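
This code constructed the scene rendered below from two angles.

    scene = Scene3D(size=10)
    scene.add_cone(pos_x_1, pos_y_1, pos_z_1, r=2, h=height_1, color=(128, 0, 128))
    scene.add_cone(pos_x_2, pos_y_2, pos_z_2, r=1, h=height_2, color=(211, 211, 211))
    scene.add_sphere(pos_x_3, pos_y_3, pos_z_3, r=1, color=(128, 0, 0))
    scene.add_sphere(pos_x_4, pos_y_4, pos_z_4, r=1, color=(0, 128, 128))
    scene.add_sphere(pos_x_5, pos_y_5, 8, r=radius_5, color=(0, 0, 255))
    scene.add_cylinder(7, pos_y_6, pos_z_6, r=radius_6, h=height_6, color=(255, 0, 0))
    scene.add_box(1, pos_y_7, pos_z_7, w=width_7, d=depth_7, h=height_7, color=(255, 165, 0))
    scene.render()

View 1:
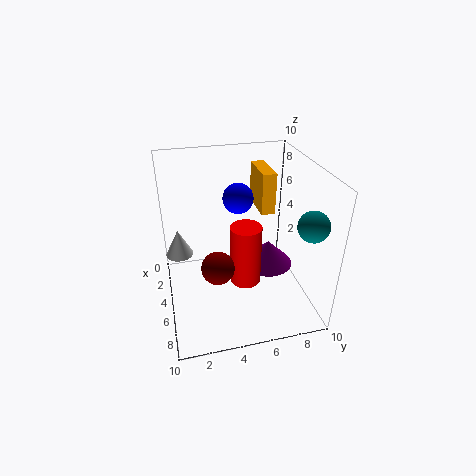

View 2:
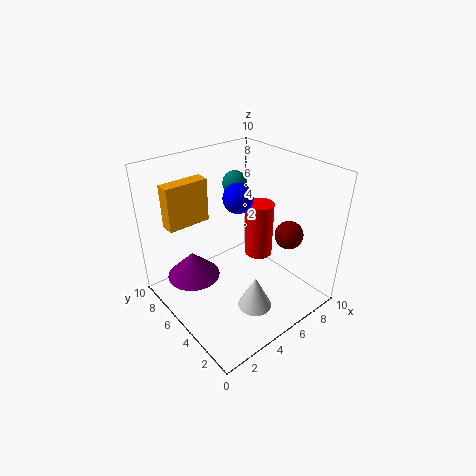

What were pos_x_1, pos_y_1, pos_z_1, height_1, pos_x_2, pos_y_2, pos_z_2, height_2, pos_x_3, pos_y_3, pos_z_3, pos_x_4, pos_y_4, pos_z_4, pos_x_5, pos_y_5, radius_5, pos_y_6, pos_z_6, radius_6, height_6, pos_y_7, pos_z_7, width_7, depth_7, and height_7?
pos_x_1 = 3
pos_y_1 = 8
pos_z_1 = 1
height_1 = 2
pos_x_2 = 3
pos_y_2 = 1
pos_z_2 = 3
height_2 = 2
pos_x_3 = 8
pos_y_3 = 3
pos_z_3 = 5
pos_x_4 = 8
pos_y_4 = 9
pos_z_4 = 7
pos_x_5 = 5
pos_y_5 = 5
radius_5 = 1
pos_y_6 = 5
pos_z_6 = 3
radius_6 = 1
height_6 = 4
pos_y_7 = 7
pos_z_7 = 6
width_7 = 3
depth_7 = 1
height_7 = 3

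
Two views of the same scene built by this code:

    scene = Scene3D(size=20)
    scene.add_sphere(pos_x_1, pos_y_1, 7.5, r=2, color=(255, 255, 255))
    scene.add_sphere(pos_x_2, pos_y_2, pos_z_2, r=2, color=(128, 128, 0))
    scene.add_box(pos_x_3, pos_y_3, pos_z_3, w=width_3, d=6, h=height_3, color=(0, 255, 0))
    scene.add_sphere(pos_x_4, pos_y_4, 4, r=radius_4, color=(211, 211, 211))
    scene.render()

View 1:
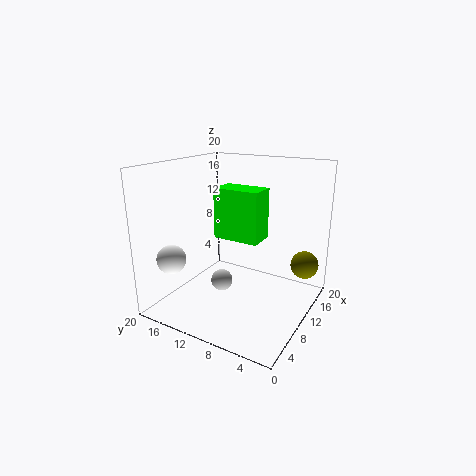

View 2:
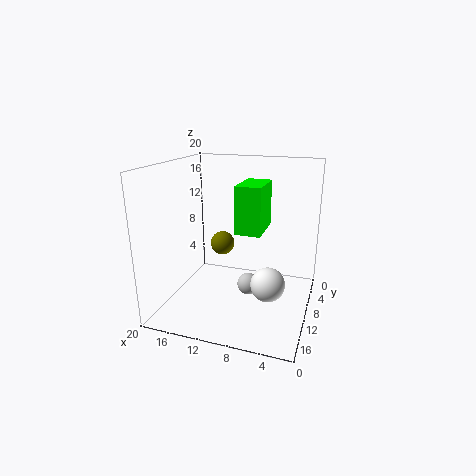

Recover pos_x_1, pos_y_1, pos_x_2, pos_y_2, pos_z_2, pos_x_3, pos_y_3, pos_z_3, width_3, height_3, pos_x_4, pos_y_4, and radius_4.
pos_x_1 = 4, pos_y_1 = 17, pos_x_2 = 15.5, pos_y_2 = 2, pos_z_2 = 5.5, pos_x_3 = 6.5, pos_y_3 = 5.5, pos_z_3 = 11, width_3 = 3.5, height_3 = 6.5, pos_x_4 = 8, pos_y_4 = 11.5, radius_4 = 1.5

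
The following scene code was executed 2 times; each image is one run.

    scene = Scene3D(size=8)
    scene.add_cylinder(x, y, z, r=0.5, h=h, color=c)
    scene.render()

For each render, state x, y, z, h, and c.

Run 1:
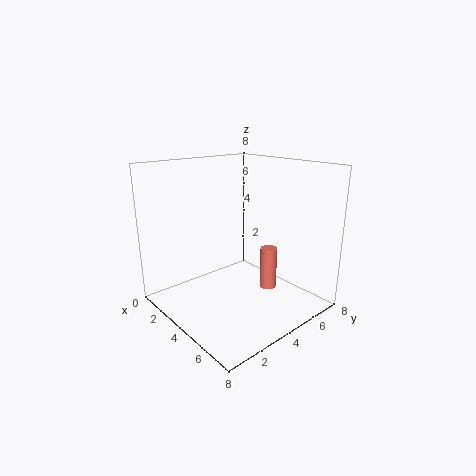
x = 4.5, y = 6, z = 0.5, h = 2.5, c = 'salmon'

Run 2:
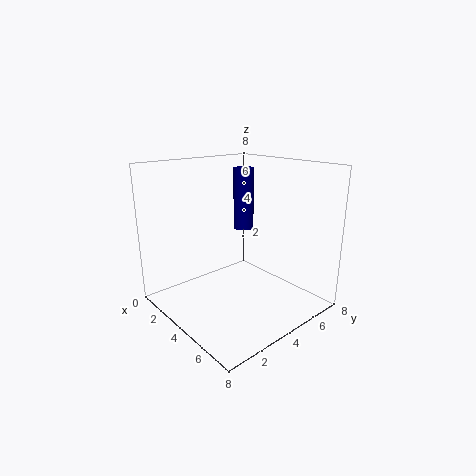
x = 5, y = 3.5, z = 5, h = 3, c = 'navy'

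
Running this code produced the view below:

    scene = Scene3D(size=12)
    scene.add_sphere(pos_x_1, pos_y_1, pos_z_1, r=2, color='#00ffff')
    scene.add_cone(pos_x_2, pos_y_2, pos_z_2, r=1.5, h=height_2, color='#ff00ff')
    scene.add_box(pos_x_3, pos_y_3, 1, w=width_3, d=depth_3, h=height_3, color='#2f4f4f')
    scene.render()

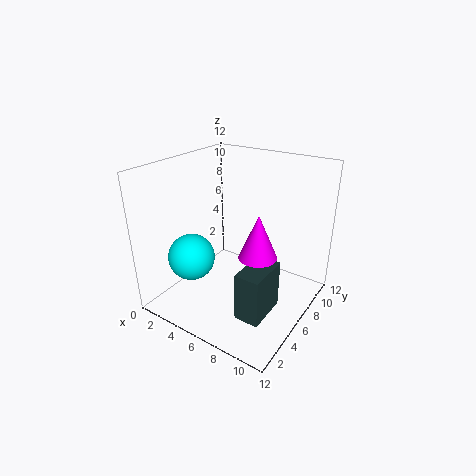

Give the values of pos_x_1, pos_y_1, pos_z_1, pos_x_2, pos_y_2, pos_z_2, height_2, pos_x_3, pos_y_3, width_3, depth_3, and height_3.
pos_x_1 = 2.5
pos_y_1 = 4
pos_z_1 = 4
pos_x_2 = 8.5
pos_y_2 = 5
pos_z_2 = 5.5
height_2 = 3.5
pos_x_3 = 8
pos_y_3 = 2.5
width_3 = 2
depth_3 = 3.5
height_3 = 4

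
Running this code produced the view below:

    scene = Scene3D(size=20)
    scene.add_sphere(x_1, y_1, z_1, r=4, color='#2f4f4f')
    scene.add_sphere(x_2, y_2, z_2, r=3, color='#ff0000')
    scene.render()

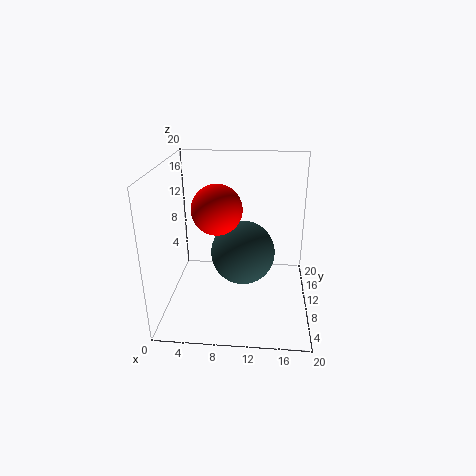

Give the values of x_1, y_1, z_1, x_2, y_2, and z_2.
x_1 = 11
y_1 = 6
z_1 = 10
x_2 = 8
y_2 = 5
z_2 = 16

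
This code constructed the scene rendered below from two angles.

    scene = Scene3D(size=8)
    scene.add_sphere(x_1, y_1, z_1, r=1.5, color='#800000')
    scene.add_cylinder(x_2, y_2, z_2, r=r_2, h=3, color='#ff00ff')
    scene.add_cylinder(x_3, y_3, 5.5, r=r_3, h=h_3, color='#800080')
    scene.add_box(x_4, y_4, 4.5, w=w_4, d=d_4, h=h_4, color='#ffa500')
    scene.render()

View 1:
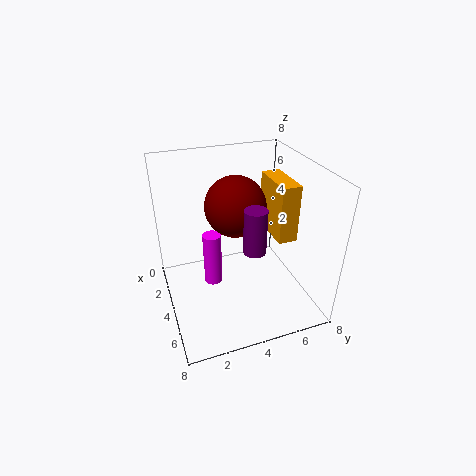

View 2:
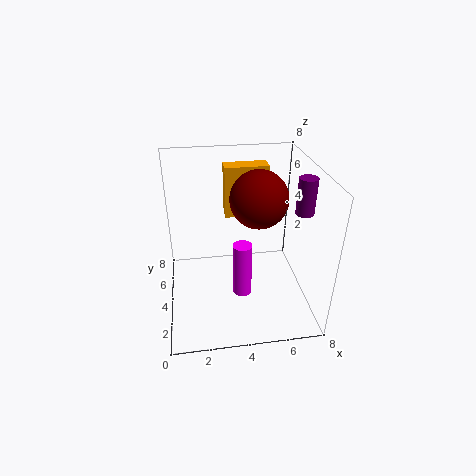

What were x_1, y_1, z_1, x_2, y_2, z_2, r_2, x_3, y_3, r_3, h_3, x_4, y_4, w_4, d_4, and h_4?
x_1 = 5, y_1 = 3.5, z_1 = 6.5, x_2 = 4, y_2 = 2.5, z_2 = 1.5, r_2 = 0.5, x_3 = 7.5, y_3 = 3.5, r_3 = 0.5, h_3 = 2, x_4 = 3.5, y_4 = 5.5, w_4 = 2.5, d_4 = 1, h_4 = 3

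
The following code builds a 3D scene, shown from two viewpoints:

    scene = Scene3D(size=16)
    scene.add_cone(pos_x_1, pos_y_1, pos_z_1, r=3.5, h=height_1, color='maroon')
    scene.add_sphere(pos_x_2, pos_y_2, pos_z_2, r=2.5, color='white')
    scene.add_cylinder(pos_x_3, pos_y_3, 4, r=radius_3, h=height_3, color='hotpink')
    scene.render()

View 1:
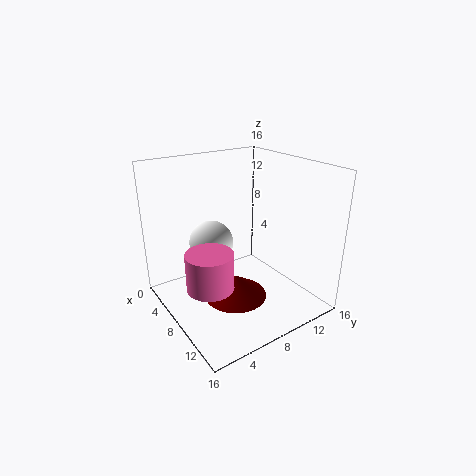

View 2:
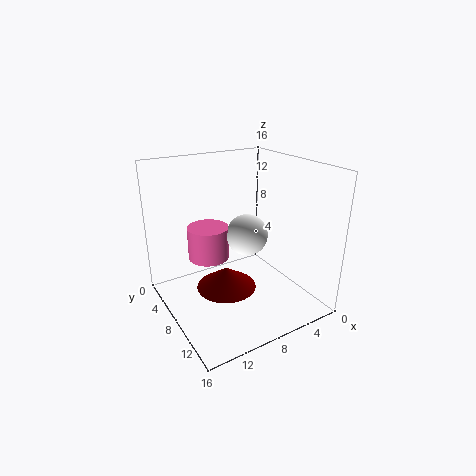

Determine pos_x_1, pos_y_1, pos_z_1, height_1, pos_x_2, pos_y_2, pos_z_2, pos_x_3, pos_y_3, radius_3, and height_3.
pos_x_1 = 9; pos_y_1 = 7; pos_z_1 = 1.5; height_1 = 2.5; pos_x_2 = 5.5; pos_y_2 = 6; pos_z_2 = 7; pos_x_3 = 9.5; pos_y_3 = 3.5; radius_3 = 2.5; height_3 = 4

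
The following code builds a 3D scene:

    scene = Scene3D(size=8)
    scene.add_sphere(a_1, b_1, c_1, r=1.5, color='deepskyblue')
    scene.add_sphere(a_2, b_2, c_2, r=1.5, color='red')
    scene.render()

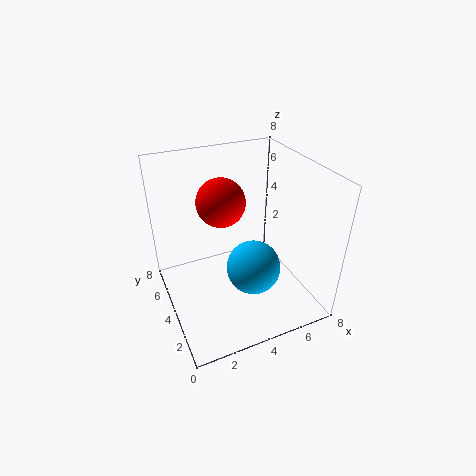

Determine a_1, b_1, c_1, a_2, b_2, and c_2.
a_1 = 4.5
b_1 = 3
c_1 = 2.5
a_2 = 4
b_2 = 6.5
c_2 = 5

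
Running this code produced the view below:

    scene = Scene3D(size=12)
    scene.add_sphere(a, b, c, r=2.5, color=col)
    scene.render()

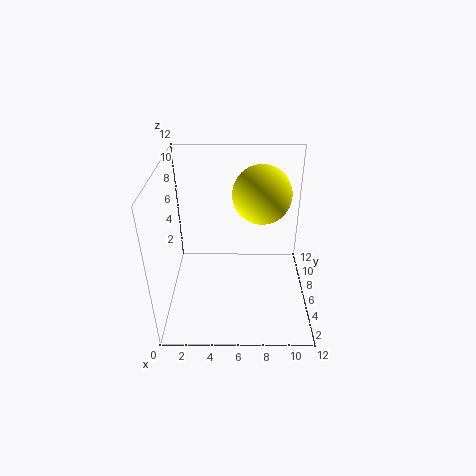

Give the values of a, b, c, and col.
a = 8; b = 8; c = 9; col = 'yellow'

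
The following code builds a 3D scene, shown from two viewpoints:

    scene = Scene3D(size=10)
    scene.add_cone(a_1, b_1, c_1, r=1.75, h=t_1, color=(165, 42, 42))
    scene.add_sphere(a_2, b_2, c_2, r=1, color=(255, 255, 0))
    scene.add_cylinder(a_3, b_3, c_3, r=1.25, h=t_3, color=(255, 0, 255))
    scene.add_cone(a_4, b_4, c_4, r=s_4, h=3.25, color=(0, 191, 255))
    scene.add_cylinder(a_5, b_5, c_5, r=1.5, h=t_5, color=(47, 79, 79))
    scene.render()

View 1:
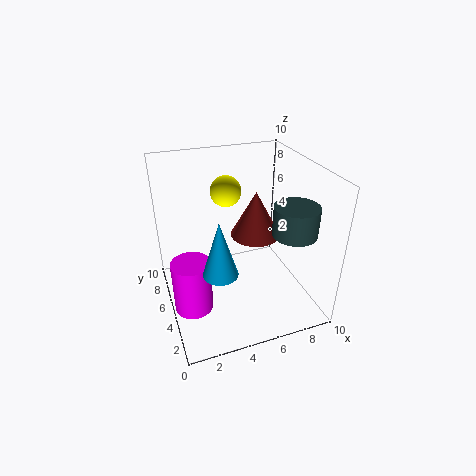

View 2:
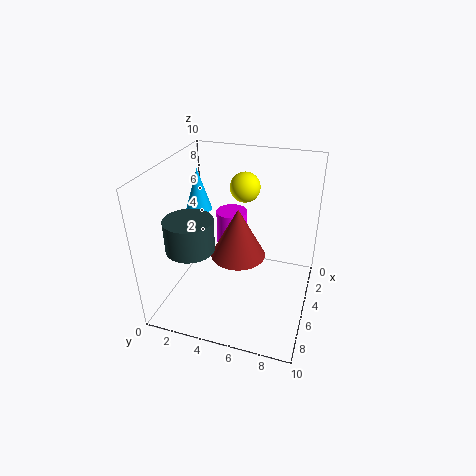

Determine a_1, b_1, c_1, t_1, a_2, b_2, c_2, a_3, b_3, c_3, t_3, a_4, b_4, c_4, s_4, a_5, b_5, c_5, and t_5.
a_1 = 6.5
b_1 = 5.5
c_1 = 4.75
t_1 = 3.25
a_2 = 4.25
b_2 = 5.25
c_2 = 8.5
a_3 = 1.25
b_3 = 3.25
c_3 = 1.5
t_3 = 3.5
a_4 = 2.5
b_4 = 1
c_4 = 5.5
s_4 = 1
a_5 = 8.25
b_5 = 3
c_5 = 5.75
t_5 = 2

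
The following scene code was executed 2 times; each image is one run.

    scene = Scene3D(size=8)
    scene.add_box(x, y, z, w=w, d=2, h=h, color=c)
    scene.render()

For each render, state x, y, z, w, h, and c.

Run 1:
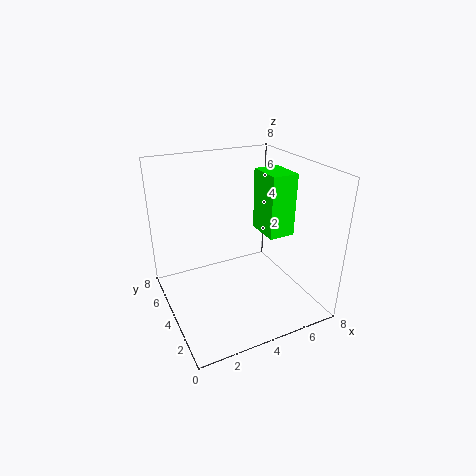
x = 5.5
y = 3
z = 4
w = 1.5
h = 3.5
c = 'lime'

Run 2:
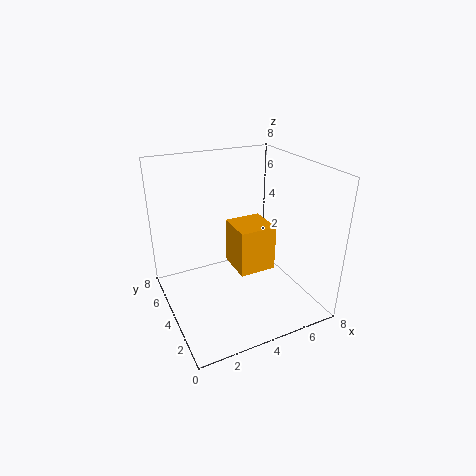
x = 3.5
y = 2.5
z = 2.5
w = 2
h = 2.5
c = 'orange'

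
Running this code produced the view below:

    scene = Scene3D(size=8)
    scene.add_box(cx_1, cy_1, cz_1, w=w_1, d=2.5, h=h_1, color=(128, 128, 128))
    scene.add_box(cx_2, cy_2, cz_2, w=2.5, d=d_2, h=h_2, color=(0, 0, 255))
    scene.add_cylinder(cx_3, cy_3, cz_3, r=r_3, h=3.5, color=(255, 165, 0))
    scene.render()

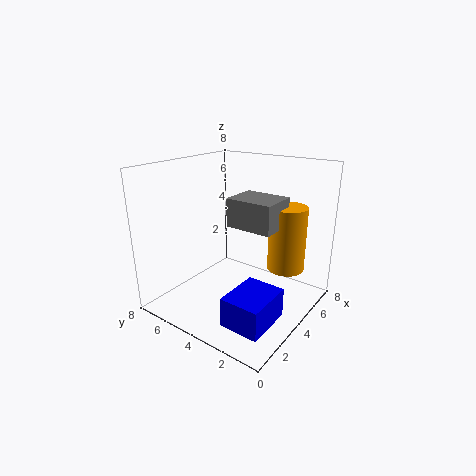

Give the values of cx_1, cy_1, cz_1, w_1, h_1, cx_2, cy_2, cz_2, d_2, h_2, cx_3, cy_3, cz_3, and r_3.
cx_1 = 3; cy_1 = 1.5; cz_1 = 5; w_1 = 2; h_1 = 1.5; cx_2 = 0.5; cy_2 = 0.5; cz_2 = 1; d_2 = 2; h_2 = 1.5; cx_3 = 5; cy_3 = 1.5; cz_3 = 2.5; r_3 = 1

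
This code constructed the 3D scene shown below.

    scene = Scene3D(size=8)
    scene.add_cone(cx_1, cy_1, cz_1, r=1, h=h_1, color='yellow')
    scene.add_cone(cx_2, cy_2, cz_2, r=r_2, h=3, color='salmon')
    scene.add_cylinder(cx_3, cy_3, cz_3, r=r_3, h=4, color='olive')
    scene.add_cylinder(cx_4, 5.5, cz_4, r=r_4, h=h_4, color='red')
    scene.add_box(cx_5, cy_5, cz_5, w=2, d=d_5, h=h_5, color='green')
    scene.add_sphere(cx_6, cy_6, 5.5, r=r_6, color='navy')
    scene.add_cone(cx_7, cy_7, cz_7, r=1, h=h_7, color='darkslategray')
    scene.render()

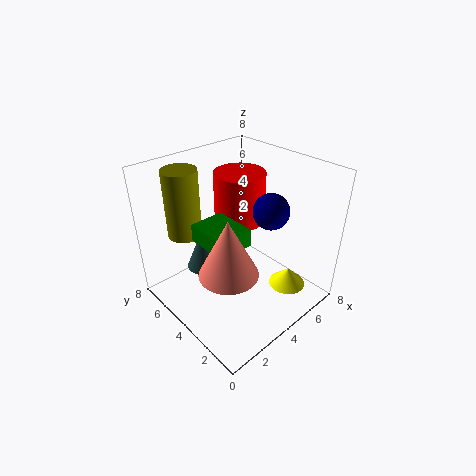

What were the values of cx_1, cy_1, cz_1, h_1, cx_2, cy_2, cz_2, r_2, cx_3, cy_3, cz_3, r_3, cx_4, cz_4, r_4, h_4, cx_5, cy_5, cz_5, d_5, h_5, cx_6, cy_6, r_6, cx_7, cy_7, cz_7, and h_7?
cx_1 = 5.5, cy_1 = 1.5, cz_1 = 1.5, h_1 = 1, cx_2 = 2, cy_2 = 2.5, cz_2 = 3.5, r_2 = 1.5, cx_3 = 2.5, cy_3 = 7, cz_3 = 3.5, r_3 = 1, cx_4 = 5.5, cz_4 = 4, r_4 = 1.5, h_4 = 3, cx_5 = 2, cy_5 = 3, cz_5 = 4, d_5 = 2.5, h_5 = 1, cx_6 = 5.5, cy_6 = 3, r_6 = 1, cx_7 = 3, cy_7 = 6, cz_7 = 1.5, h_7 = 2.5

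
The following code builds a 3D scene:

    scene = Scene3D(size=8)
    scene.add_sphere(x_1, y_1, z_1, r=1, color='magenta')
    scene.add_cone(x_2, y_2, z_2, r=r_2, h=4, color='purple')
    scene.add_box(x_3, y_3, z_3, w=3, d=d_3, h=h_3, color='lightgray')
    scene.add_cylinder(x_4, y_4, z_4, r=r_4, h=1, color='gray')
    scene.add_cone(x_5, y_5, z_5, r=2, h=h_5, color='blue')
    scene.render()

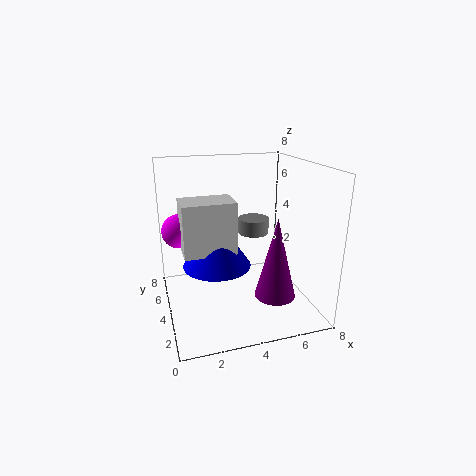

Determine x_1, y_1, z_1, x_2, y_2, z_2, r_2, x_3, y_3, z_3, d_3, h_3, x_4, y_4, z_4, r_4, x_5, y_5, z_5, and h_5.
x_1 = 1, y_1 = 6, z_1 = 4, x_2 = 5, y_2 = 1, z_2 = 2, r_2 = 1, x_3 = 1, y_3 = 4, z_3 = 3, d_3 = 2, h_3 = 3, x_4 = 6, y_4 = 7, z_4 = 3, r_4 = 1, x_5 = 3, y_5 = 5, z_5 = 2, h_5 = 3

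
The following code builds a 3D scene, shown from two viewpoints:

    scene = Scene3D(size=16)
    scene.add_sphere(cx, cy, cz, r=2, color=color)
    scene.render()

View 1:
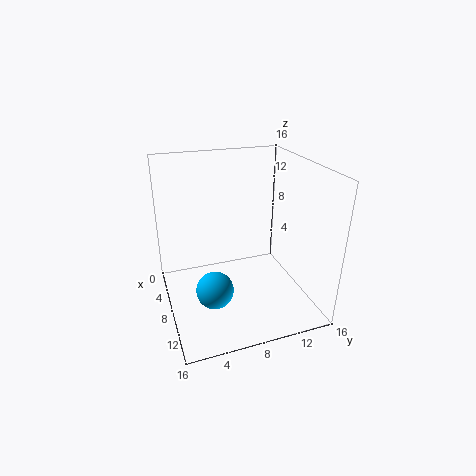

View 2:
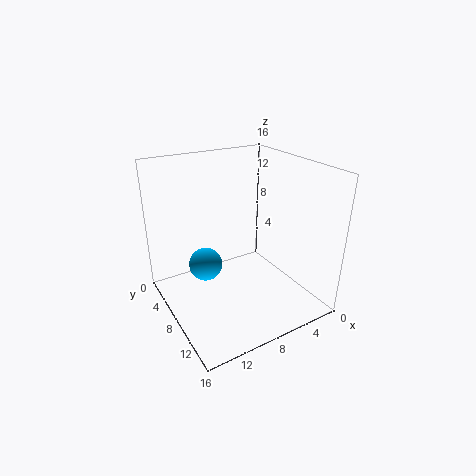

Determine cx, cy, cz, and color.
cx = 10.5
cy = 4.5
cz = 3.5
color = 'deepskyblue'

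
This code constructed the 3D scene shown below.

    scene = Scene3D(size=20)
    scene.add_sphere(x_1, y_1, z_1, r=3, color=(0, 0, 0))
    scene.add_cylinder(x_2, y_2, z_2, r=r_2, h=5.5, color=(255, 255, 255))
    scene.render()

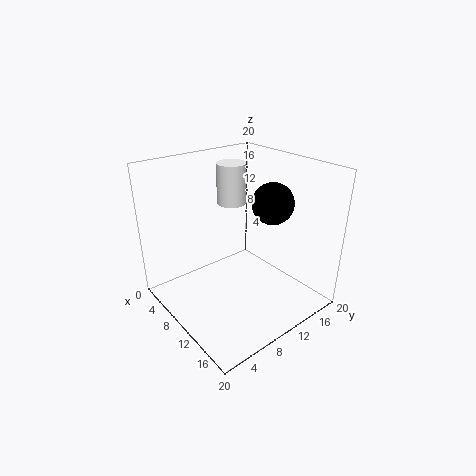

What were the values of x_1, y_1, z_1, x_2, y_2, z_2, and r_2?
x_1 = 11; y_1 = 15.5; z_1 = 14; x_2 = 8; y_2 = 10.5; z_2 = 14.5; r_2 = 2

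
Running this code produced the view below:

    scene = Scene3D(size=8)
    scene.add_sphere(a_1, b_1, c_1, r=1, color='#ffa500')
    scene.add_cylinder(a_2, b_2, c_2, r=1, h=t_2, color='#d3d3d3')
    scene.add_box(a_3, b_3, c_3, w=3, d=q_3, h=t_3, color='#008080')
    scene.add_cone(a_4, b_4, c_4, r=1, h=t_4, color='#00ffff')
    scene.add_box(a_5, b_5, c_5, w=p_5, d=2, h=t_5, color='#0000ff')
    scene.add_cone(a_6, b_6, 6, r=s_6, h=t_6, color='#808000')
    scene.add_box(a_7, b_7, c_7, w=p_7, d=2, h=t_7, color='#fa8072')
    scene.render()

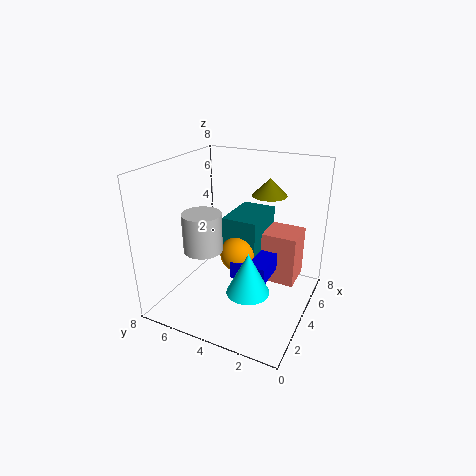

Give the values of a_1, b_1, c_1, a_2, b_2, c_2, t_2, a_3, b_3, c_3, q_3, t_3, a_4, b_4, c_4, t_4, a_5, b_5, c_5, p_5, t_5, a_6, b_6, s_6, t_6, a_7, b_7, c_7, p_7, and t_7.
a_1 = 4; b_1 = 4; c_1 = 3; a_2 = 2; b_2 = 5; c_2 = 4; t_2 = 2; a_3 = 4; b_3 = 3; c_3 = 3; q_3 = 2; t_3 = 2; a_4 = 1; b_4 = 2; c_4 = 3; t_4 = 2; a_5 = 3; b_5 = 2; c_5 = 2; p_5 = 3; t_5 = 1; a_6 = 6; b_6 = 3; s_6 = 1; t_6 = 1; a_7 = 5; b_7 = 1; c_7 = 1; p_7 = 2; t_7 = 3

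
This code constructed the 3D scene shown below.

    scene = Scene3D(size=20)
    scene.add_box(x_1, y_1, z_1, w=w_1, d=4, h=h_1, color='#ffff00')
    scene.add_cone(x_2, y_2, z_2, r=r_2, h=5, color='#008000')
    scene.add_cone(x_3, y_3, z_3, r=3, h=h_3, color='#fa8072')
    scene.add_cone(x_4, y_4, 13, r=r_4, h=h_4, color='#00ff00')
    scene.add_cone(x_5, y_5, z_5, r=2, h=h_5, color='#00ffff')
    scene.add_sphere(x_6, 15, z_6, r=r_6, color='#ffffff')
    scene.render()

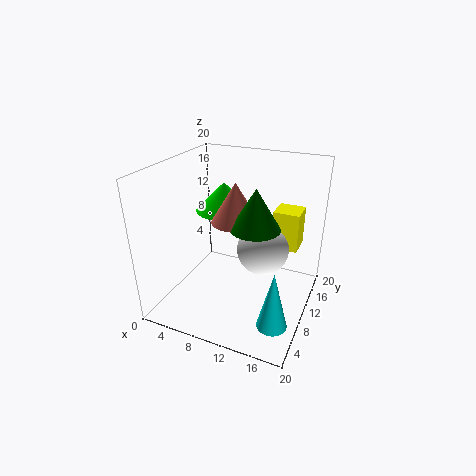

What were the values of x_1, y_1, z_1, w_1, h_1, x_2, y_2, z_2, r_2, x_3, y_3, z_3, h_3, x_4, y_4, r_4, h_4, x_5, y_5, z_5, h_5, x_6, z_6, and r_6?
x_1 = 13
y_1 = 16
z_1 = 6
w_1 = 4
h_1 = 6
x_2 = 14
y_2 = 6
z_2 = 14
r_2 = 3
x_3 = 11
y_3 = 7
z_3 = 14
h_3 = 5
x_4 = 7
y_4 = 12
r_4 = 4
h_4 = 4
x_5 = 17
y_5 = 5
z_5 = 1
h_5 = 8
x_6 = 12
z_6 = 6
r_6 = 4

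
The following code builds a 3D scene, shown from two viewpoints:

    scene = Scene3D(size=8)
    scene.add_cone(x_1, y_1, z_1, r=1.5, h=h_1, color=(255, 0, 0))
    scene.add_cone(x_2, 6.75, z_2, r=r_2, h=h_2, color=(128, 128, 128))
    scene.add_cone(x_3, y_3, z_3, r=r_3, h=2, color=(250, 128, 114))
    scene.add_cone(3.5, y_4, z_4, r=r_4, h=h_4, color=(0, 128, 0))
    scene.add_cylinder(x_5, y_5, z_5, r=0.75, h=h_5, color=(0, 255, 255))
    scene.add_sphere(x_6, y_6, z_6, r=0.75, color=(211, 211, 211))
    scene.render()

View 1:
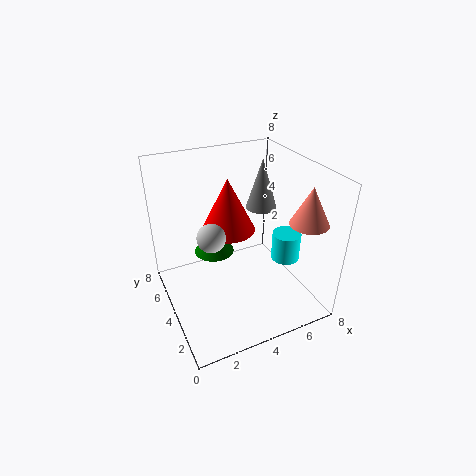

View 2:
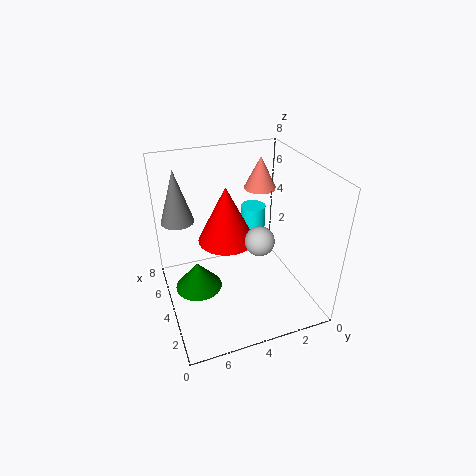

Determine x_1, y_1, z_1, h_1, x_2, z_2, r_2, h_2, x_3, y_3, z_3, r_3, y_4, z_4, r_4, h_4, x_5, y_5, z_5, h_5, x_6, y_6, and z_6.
x_1 = 3.75; y_1 = 4.75; z_1 = 4.25; h_1 = 3; x_2 = 7; z_2 = 4; r_2 = 1; h_2 = 3.25; x_3 = 6.75; y_3 = 1.5; z_3 = 5.5; r_3 = 1; y_4 = 6.5; z_4 = 1.75; r_4 = 1.25; h_4 = 1.5; x_5 = 6; y_5 = 2.25; z_5 = 3.25; h_5 = 1.5; x_6 = 2.25; y_6 = 3.5; z_6 = 4.75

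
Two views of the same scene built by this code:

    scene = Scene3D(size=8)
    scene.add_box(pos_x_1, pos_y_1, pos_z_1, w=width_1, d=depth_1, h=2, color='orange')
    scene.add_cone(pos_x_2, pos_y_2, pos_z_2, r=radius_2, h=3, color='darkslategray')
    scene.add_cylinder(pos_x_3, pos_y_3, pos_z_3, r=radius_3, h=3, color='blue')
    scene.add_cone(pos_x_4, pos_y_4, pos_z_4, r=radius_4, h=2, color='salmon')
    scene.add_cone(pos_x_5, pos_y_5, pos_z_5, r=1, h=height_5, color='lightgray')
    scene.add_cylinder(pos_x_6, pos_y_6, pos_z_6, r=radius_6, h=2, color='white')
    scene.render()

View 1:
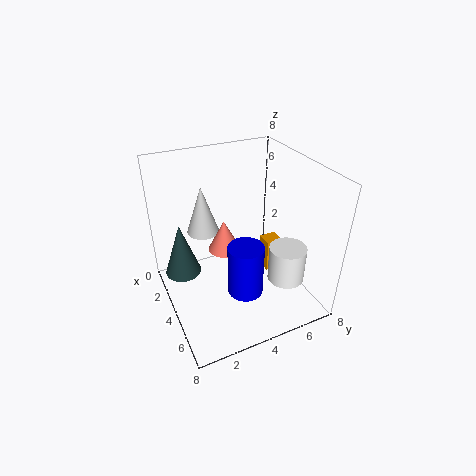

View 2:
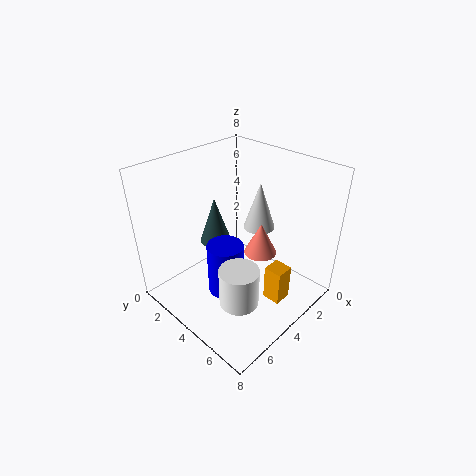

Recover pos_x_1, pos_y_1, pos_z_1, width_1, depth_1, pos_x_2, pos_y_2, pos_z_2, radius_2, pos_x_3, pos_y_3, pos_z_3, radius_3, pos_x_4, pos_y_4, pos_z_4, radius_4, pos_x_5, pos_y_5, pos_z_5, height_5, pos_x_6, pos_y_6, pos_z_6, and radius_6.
pos_x_1 = 3, pos_y_1 = 6, pos_z_1 = 1, width_1 = 1, depth_1 = 1, pos_x_2 = 3, pos_y_2 = 1, pos_z_2 = 2, radius_2 = 1, pos_x_3 = 5, pos_y_3 = 4, pos_z_3 = 1, radius_3 = 1, pos_x_4 = 2, pos_y_4 = 4, pos_z_4 = 2, radius_4 = 1, pos_x_5 = 1, pos_y_5 = 3, pos_z_5 = 3, height_5 = 3, pos_x_6 = 6, pos_y_6 = 6, pos_z_6 = 2, radius_6 = 1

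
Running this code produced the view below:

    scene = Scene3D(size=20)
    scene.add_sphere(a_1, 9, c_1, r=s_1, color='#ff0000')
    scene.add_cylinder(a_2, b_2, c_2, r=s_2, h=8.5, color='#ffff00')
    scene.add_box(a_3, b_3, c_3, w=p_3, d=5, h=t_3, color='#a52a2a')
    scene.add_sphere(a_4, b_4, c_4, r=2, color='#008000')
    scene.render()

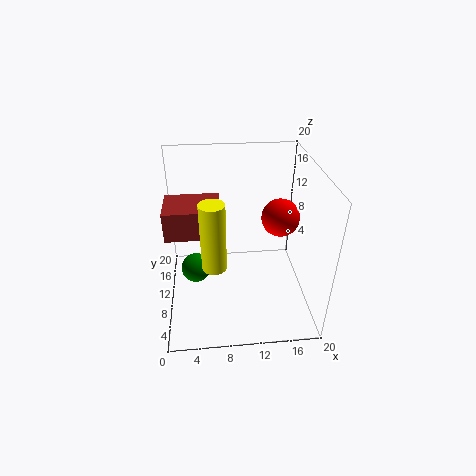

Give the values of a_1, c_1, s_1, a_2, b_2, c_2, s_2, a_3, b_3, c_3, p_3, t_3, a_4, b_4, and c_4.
a_1 = 15.5; c_1 = 13.5; s_1 = 2.5; a_2 = 6.5; b_2 = 4; c_2 = 10; s_2 = 1.5; a_3 = 1; b_3 = 4; c_3 = 14; p_3 = 6.5; t_3 = 3.5; a_4 = 4; b_4 = 8.5; c_4 = 6.5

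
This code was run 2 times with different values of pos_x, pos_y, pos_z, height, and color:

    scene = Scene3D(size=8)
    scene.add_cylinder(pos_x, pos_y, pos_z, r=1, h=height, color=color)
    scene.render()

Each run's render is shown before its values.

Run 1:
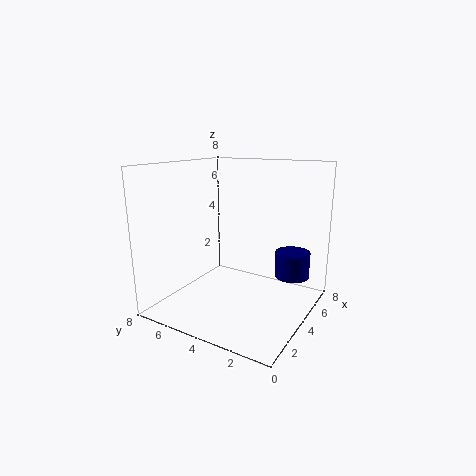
pos_x = 6, pos_y = 1.5, pos_z = 1.5, height = 1.5, color = 'navy'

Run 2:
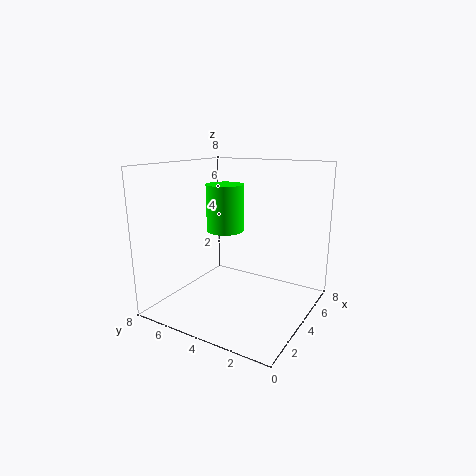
pos_x = 3.5, pos_y = 4.5, pos_z = 4.5, height = 2.5, color = 'lime'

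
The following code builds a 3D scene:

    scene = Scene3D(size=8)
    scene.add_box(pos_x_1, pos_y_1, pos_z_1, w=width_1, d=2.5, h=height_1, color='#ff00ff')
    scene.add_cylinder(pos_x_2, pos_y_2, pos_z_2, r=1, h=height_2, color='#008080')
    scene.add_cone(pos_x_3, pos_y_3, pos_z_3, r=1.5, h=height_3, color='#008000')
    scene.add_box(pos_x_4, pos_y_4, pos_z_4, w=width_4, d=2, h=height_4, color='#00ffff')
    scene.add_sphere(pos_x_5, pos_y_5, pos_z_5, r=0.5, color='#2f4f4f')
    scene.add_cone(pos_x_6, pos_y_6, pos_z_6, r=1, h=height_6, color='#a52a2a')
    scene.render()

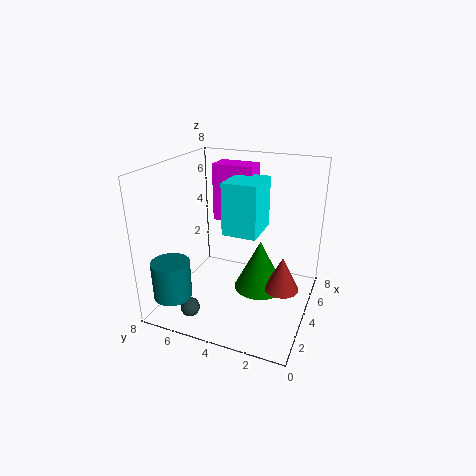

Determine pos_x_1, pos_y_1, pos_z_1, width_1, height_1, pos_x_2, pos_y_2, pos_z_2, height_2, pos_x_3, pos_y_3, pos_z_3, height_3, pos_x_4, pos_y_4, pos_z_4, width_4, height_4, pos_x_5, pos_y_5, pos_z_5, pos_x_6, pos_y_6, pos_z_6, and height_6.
pos_x_1 = 6, pos_y_1 = 4, pos_z_1 = 4, width_1 = 1.5, height_1 = 3.5, pos_x_2 = 1, pos_y_2 = 6.5, pos_z_2 = 1.5, height_2 = 2, pos_x_3 = 5, pos_y_3 = 3, pos_z_3 = 0.5, height_3 = 3, pos_x_4 = 4, pos_y_4 = 3, pos_z_4 = 4, width_4 = 2.5, height_4 = 3, pos_x_5 = 1, pos_y_5 = 5.5, pos_z_5 = 1, pos_x_6 = 4.5, pos_y_6 = 1.5, pos_z_6 = 1, height_6 = 2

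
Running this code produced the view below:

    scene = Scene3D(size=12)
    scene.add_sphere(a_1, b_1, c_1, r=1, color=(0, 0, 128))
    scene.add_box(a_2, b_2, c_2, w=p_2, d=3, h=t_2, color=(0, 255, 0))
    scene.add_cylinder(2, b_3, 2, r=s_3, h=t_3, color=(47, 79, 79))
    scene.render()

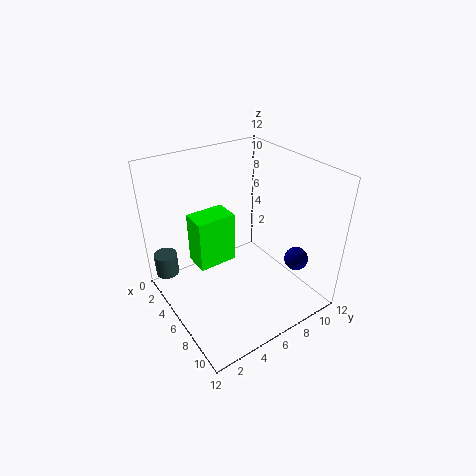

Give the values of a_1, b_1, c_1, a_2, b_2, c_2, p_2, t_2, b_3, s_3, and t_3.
a_1 = 9; b_1 = 10; c_1 = 4; a_2 = 5; b_2 = 2; c_2 = 5; p_2 = 2; t_2 = 4; b_3 = 1; s_3 = 1; t_3 = 2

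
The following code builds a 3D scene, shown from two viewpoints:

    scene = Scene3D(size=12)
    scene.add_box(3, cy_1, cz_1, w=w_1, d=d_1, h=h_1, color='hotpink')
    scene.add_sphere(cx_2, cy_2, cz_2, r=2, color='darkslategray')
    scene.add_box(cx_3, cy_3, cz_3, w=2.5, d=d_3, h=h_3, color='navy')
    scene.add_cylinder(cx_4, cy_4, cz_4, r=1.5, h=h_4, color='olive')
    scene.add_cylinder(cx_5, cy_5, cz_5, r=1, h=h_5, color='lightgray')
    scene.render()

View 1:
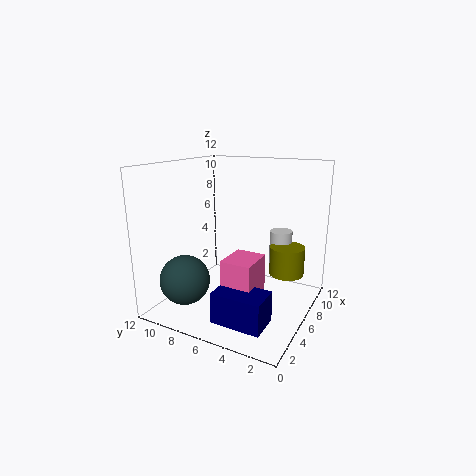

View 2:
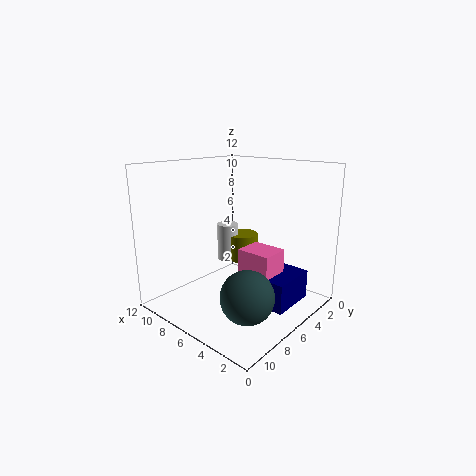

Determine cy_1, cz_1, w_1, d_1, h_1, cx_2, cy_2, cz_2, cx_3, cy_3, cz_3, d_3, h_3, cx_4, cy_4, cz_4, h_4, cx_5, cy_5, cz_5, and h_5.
cy_1 = 3.5
cz_1 = 0.5
w_1 = 3
d_1 = 2.5
h_1 = 4.5
cx_2 = 2.5
cy_2 = 9
cz_2 = 3
cx_3 = 1.5
cy_3 = 2
cz_3 = 0.5
d_3 = 4
h_3 = 2.5
cx_4 = 8.5
cy_4 = 2.5
cz_4 = 2.5
h_4 = 2.5
cx_5 = 9.5
cy_5 = 3.5
cz_5 = 2.5
h_5 = 3.5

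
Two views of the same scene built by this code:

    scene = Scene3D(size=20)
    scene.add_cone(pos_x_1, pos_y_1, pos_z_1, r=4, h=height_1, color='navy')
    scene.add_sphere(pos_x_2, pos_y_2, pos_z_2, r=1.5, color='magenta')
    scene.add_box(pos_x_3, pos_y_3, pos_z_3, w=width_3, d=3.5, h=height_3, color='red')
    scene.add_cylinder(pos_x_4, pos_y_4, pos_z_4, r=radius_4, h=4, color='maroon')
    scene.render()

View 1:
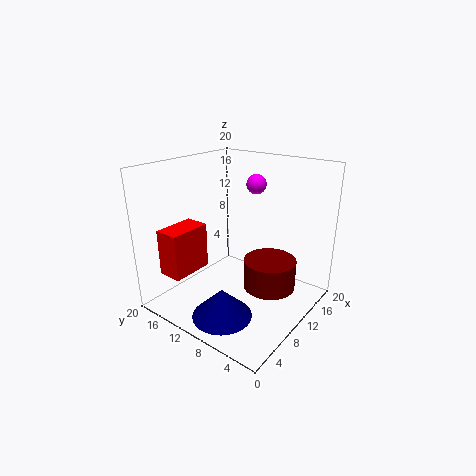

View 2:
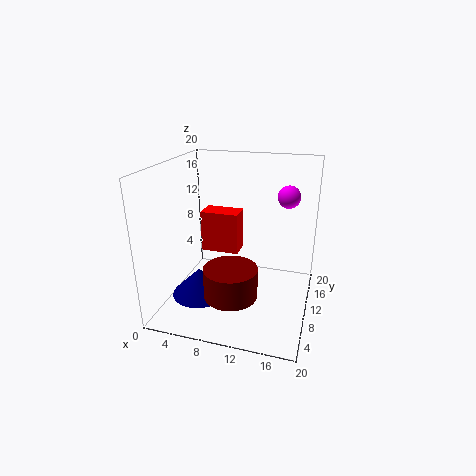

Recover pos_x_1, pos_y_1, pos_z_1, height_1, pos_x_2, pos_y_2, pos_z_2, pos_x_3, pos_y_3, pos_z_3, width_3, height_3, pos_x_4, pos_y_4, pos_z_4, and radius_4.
pos_x_1 = 4.5; pos_y_1 = 8.5; pos_z_1 = 1; height_1 = 4; pos_x_2 = 16.5; pos_y_2 = 11.5; pos_z_2 = 16; pos_x_3 = 2.5; pos_y_3 = 14.5; pos_z_3 = 5; width_3 = 6; height_3 = 6.5; pos_x_4 = 10.5; pos_y_4 = 5; pos_z_4 = 4; radius_4 = 3.5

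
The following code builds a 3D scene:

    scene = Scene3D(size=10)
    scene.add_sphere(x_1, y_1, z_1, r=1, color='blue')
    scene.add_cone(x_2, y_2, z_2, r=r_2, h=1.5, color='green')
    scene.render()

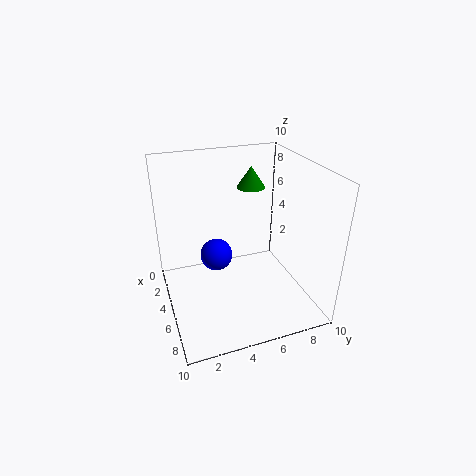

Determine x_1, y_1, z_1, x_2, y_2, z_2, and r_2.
x_1 = 6.5; y_1 = 3; z_1 = 5; x_2 = 3.5; y_2 = 6.5; z_2 = 8; r_2 = 1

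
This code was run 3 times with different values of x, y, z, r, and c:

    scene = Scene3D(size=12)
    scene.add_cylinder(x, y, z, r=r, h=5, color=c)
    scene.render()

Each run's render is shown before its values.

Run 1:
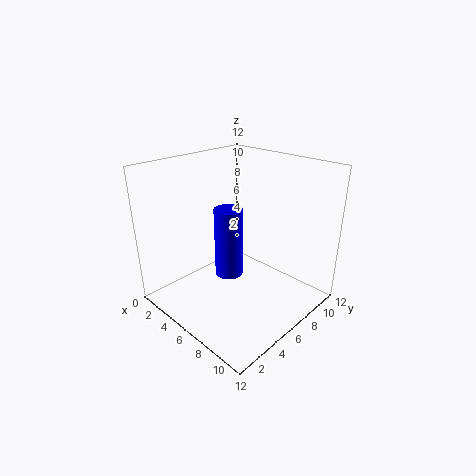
x = 8; y = 3; z = 5; r = 1; c = 'blue'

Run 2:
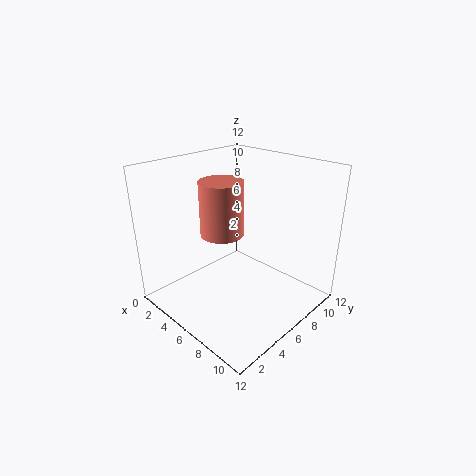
x = 3; y = 7; z = 5; r = 2; c = 'salmon'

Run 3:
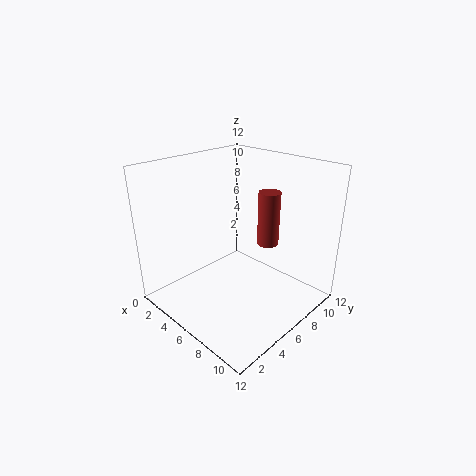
x = 6; y = 10; z = 4; r = 1; c = 'brown'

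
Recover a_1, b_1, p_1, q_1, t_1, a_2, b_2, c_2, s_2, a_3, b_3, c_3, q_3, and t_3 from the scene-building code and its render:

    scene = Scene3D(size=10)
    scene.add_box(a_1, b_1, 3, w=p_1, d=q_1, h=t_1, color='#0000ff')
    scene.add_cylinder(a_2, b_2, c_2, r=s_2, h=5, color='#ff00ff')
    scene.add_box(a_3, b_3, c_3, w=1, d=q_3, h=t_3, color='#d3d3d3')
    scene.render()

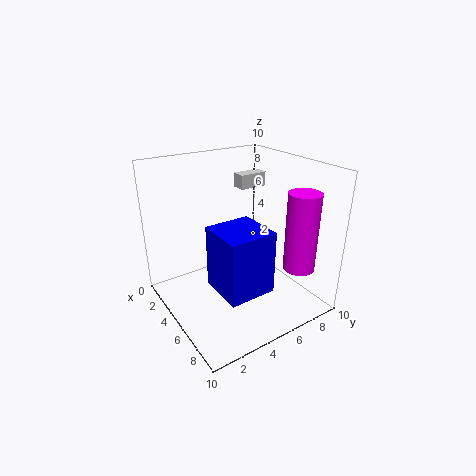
a_1 = 6, b_1 = 2, p_1 = 3, q_1 = 3, t_1 = 4, a_2 = 9, b_2 = 7, c_2 = 4, s_2 = 1, a_3 = 3, b_3 = 6, c_3 = 8, q_3 = 2, t_3 = 1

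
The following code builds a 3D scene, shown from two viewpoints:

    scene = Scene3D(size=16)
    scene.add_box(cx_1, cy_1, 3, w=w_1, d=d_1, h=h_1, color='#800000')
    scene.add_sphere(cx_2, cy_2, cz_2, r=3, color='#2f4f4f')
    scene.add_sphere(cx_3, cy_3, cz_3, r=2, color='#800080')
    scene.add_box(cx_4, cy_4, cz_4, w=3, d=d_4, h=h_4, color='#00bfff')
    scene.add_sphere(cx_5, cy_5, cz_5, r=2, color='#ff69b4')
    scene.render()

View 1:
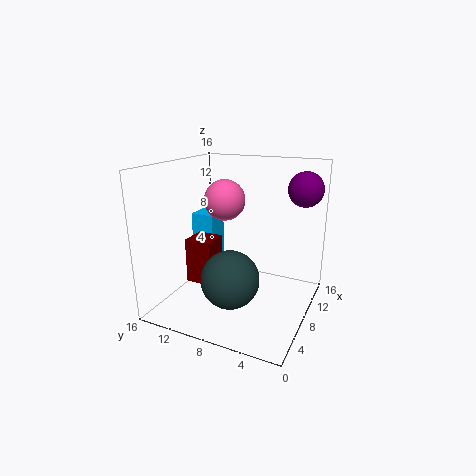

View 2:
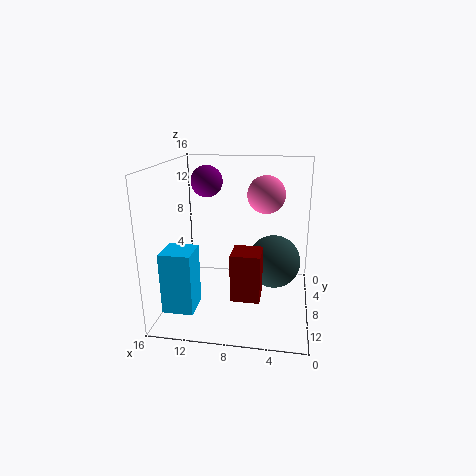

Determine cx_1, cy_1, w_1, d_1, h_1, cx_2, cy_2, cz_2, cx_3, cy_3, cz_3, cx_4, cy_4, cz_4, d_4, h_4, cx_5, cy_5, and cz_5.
cx_1 = 5; cy_1 = 10; w_1 = 3; d_1 = 3; h_1 = 5; cx_2 = 4; cy_2 = 7; cz_2 = 5; cx_3 = 13; cy_3 = 2; cz_3 = 13; cx_4 = 11; cy_4 = 13; cz_4 = 3; d_4 = 3; h_4 = 6; cx_5 = 5; cy_5 = 8; cz_5 = 13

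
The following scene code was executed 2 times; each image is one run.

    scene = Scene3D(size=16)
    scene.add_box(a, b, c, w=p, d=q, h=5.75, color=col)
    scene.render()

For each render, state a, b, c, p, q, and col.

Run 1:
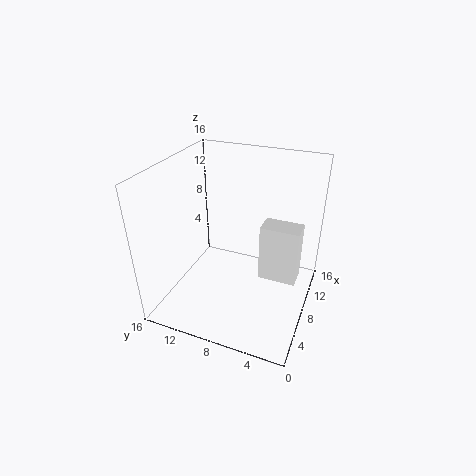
a = 4.75
b = 0.75
c = 6
p = 2.25
q = 3.75
col = 'white'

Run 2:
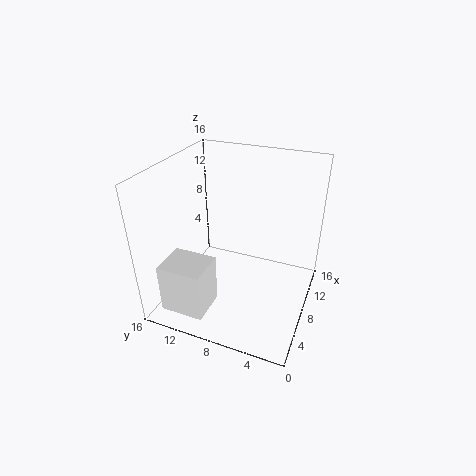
a = 2
b = 10
c = 0.25
p = 4.25
q = 5
col = 'white'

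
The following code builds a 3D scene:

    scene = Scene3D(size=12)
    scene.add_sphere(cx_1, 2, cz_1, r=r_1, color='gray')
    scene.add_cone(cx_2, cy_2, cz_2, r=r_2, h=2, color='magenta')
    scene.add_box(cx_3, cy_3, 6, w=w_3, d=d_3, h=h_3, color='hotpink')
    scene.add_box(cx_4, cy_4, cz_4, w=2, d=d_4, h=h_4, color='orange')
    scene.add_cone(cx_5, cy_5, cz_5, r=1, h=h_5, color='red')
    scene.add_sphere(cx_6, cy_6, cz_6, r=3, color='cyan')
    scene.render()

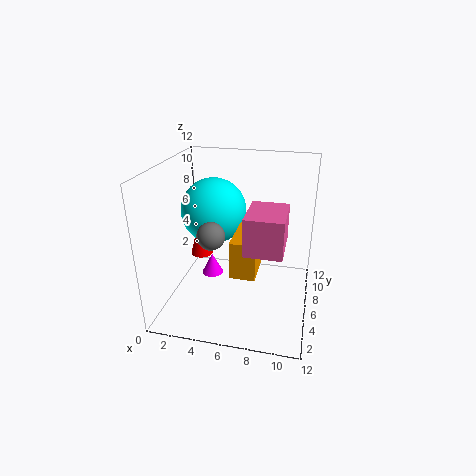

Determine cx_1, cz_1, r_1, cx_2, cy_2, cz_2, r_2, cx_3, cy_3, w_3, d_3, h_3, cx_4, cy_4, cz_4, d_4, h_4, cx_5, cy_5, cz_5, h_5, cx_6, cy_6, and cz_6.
cx_1 = 5, cz_1 = 8, r_1 = 1, cx_2 = 3, cy_2 = 8, cz_2 = 1, r_2 = 1, cx_3 = 7, cy_3 = 3, w_3 = 3, d_3 = 4, h_3 = 3, cx_4 = 6, cy_4 = 3, cz_4 = 4, d_4 = 4, h_4 = 3, cx_5 = 2, cy_5 = 8, cz_5 = 3, h_5 = 4, cx_6 = 3, cy_6 = 9, cz_6 = 7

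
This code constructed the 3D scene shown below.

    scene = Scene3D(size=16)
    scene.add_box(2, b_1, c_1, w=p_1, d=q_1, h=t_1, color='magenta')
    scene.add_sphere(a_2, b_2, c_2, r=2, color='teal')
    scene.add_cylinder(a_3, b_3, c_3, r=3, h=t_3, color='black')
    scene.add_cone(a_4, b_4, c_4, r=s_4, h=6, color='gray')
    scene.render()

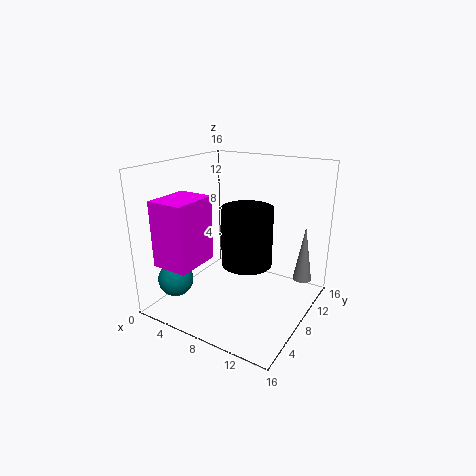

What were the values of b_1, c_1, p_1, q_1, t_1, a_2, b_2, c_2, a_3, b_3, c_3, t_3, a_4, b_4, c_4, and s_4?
b_1 = 1
c_1 = 6
p_1 = 4
q_1 = 5
t_1 = 7
a_2 = 2
b_2 = 4
c_2 = 3
a_3 = 8
b_3 = 10
c_3 = 4
t_3 = 7
a_4 = 15
b_4 = 10
c_4 = 4
s_4 = 1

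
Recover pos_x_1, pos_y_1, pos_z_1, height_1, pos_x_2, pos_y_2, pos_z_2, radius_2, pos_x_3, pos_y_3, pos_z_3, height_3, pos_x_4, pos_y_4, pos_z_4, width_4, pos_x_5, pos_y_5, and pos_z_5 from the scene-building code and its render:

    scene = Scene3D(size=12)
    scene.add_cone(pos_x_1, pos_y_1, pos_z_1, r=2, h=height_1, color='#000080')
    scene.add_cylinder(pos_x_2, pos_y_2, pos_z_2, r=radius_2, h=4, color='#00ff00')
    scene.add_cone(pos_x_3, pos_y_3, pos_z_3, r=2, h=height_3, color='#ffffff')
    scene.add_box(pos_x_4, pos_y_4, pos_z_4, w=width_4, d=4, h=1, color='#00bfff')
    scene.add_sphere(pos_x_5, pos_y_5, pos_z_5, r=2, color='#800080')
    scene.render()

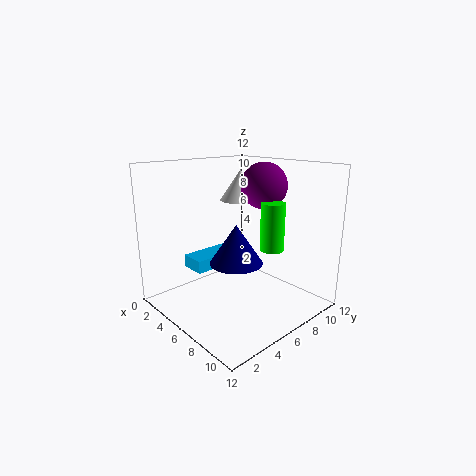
pos_x_1 = 8, pos_y_1 = 4, pos_z_1 = 5, height_1 = 3, pos_x_2 = 8, pos_y_2 = 8, pos_z_2 = 5, radius_2 = 1, pos_x_3 = 2, pos_y_3 = 10, pos_z_3 = 8, height_3 = 3, pos_x_4 = 4, pos_y_4 = 2, pos_z_4 = 4, width_4 = 2, pos_x_5 = 6, pos_y_5 = 9, pos_z_5 = 10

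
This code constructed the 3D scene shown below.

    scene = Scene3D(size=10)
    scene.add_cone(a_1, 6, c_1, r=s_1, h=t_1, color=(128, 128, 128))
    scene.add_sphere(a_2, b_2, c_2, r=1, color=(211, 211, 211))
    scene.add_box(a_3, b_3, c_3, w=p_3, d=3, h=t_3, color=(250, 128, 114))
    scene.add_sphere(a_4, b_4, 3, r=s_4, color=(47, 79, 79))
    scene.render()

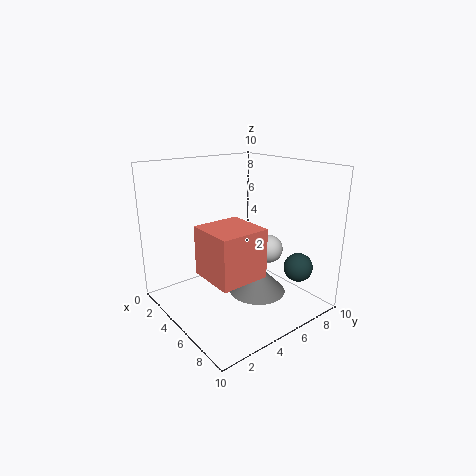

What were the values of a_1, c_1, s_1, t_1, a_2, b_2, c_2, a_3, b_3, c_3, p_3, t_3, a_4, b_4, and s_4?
a_1 = 6
c_1 = 1
s_1 = 2
t_1 = 2
a_2 = 6
b_2 = 7
c_2 = 4
a_3 = 6
b_3 = 1
c_3 = 4
p_3 = 3
t_3 = 3
a_4 = 8
b_4 = 8
s_4 = 1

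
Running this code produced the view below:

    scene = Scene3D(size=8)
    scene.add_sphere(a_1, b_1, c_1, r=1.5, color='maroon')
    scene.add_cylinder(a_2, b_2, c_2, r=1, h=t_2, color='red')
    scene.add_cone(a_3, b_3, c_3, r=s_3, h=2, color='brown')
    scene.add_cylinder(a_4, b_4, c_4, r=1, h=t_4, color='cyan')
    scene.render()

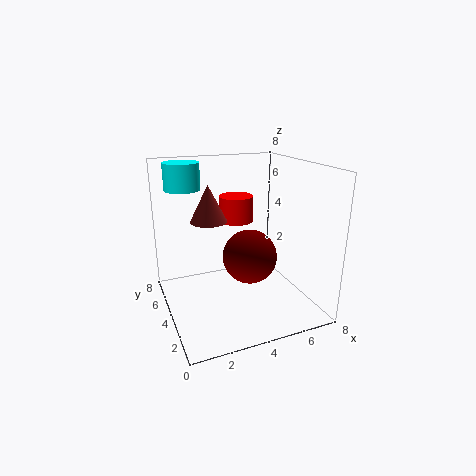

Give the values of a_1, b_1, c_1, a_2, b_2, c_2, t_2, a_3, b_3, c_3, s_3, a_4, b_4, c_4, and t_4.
a_1 = 4.5, b_1 = 3.5, c_1 = 3, a_2 = 4.5, b_2 = 5.5, c_2 = 4.5, t_2 = 1.5, a_3 = 2.5, b_3 = 4.5, c_3 = 5, s_3 = 1, a_4 = 1.5, b_4 = 6, c_4 = 6.5, t_4 = 1.5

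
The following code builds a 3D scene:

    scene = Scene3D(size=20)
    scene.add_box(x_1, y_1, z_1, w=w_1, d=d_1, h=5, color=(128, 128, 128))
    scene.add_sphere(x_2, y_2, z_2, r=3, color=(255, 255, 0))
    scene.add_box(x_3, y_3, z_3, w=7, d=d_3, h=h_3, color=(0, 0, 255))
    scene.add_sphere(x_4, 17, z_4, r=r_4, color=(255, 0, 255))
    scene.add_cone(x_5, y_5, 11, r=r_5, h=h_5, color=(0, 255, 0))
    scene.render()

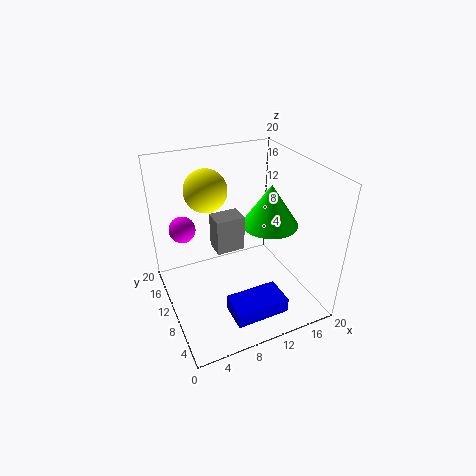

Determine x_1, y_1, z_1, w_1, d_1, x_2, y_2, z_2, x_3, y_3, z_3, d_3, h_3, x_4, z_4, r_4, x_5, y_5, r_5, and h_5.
x_1 = 7; y_1 = 10; z_1 = 8; w_1 = 4; d_1 = 3; x_2 = 7; y_2 = 14; z_2 = 16; x_3 = 6; y_3 = 1; z_3 = 3; d_3 = 4; h_3 = 2; x_4 = 4; z_4 = 9; r_4 = 2; x_5 = 15; y_5 = 10; r_5 = 4; h_5 = 6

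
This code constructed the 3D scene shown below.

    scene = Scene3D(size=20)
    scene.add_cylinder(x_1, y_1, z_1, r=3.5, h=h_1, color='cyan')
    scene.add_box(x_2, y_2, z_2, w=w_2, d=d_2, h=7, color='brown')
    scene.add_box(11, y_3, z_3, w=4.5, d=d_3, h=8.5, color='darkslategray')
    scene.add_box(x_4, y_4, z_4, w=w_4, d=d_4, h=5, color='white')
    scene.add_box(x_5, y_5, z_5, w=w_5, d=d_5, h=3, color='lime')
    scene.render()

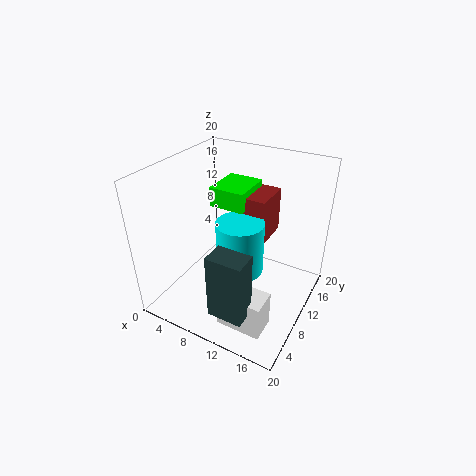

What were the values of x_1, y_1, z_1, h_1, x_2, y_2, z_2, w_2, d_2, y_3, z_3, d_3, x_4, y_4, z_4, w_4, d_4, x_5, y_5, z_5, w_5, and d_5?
x_1 = 9.5, y_1 = 11.5, z_1 = 3.5, h_1 = 8, x_2 = 7.5, y_2 = 14, z_2 = 7, w_2 = 4.5, d_2 = 6, y_3 = 0.5, z_3 = 4.5, d_3 = 3, x_4 = 11, y_4 = 2.5, z_4 = 1, w_4 = 6, d_4 = 3.5, x_5 = 3.5, y_5 = 13, z_5 = 12, w_5 = 5.5, d_5 = 6.5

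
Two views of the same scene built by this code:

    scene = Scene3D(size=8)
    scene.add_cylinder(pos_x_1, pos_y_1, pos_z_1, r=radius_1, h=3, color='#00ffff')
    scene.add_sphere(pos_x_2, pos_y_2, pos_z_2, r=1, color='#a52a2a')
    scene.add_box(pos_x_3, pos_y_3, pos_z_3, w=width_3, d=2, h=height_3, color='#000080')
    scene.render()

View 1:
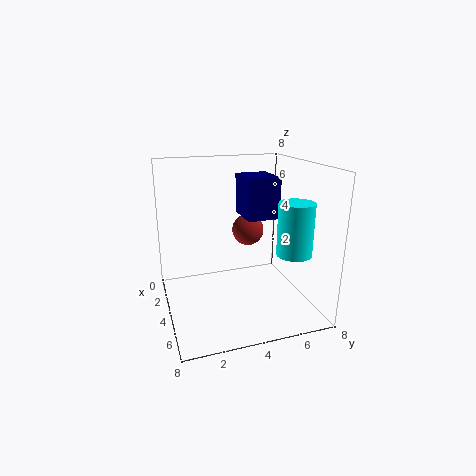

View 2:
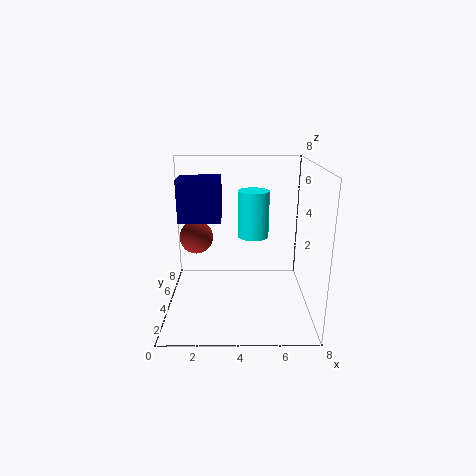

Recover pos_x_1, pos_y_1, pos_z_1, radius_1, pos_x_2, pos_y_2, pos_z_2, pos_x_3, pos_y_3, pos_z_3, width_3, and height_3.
pos_x_1 = 5, pos_y_1 = 7, pos_z_1 = 3, radius_1 = 1, pos_x_2 = 1.5, pos_y_2 = 5.5, pos_z_2 = 3.5, pos_x_3 = 0.5, pos_y_3 = 5, pos_z_3 = 4.5, width_3 = 2.5, height_3 = 2.5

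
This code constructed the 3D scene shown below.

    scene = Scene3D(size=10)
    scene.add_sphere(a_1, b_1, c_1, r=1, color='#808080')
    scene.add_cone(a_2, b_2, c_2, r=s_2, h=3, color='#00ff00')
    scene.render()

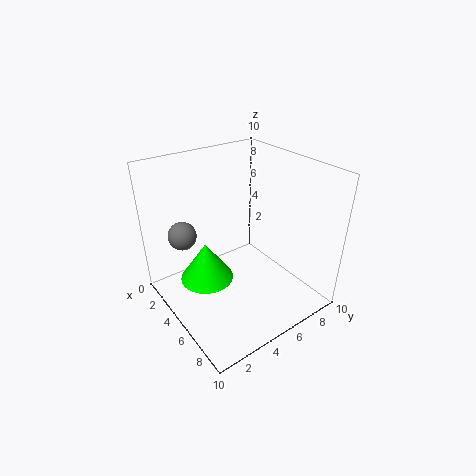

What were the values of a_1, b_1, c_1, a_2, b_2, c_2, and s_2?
a_1 = 2.5; b_1 = 2; c_1 = 5; a_2 = 3; b_2 = 3.5; c_2 = 1; s_2 = 2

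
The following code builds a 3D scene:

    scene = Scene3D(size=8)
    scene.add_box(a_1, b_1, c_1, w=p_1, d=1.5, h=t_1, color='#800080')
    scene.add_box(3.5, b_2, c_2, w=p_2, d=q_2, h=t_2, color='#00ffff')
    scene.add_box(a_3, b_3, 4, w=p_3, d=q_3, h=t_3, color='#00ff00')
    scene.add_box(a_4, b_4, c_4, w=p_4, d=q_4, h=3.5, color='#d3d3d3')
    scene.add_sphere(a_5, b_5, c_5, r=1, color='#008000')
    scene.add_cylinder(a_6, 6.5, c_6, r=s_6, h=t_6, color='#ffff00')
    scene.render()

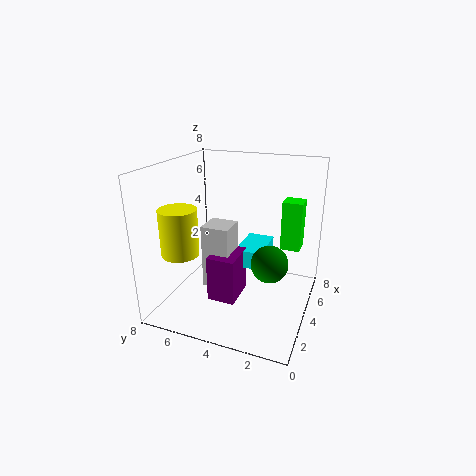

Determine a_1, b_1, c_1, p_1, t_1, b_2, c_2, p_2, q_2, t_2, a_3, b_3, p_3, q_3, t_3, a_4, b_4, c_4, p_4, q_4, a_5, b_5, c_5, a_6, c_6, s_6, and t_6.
a_1 = 2, b_1 = 3.5, c_1 = 1, p_1 = 2, t_1 = 2.5, b_2 = 2.5, c_2 = 2.5, p_2 = 2.5, q_2 = 1.5, t_2 = 1, a_3 = 3.5, b_3 = 0.5, p_3 = 1, q_3 = 1, t_3 = 2.5, a_4 = 2.5, b_4 = 4, c_4 = 1.5, p_4 = 1.5, q_4 = 1.5, a_5 = 3.5, b_5 = 2, c_5 = 3, a_6 = 2, c_6 = 3.5, s_6 = 1, t_6 = 2.5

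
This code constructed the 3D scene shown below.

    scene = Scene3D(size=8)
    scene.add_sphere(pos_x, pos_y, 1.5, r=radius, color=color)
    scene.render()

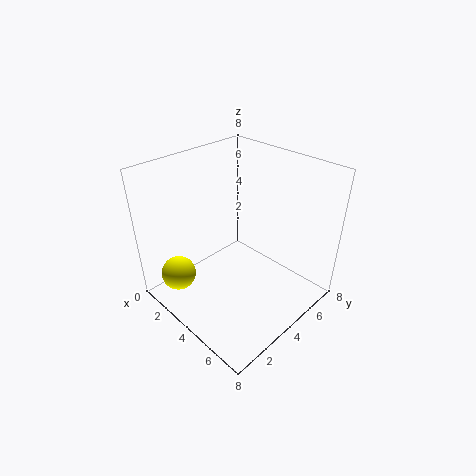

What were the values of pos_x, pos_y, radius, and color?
pos_x = 1.5; pos_y = 1.5; radius = 1; color = 'yellow'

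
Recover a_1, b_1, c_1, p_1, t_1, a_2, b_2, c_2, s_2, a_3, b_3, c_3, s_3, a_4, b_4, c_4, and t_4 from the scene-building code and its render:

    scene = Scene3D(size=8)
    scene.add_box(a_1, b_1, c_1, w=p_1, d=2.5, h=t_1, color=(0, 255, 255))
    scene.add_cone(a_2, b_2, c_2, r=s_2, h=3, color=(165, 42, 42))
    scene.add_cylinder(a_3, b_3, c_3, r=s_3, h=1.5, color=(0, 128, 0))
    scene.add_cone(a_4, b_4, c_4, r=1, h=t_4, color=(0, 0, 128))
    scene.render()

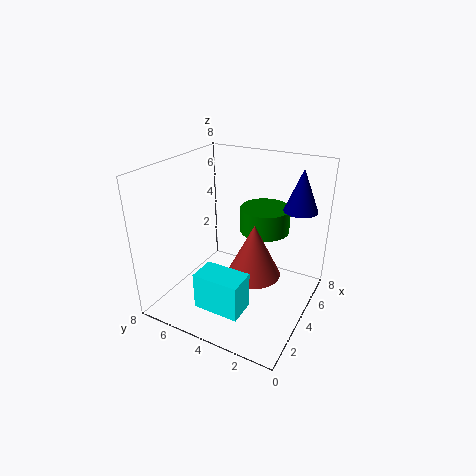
a_1 = 1
b_1 = 2.5
c_1 = 1
p_1 = 1.5
t_1 = 2
a_2 = 4
b_2 = 3
c_2 = 2
s_2 = 1.5
a_3 = 6.5
b_3 = 3.5
c_3 = 3.5
s_3 = 1.5
a_4 = 7
b_4 = 1.5
c_4 = 5
t_4 = 2.5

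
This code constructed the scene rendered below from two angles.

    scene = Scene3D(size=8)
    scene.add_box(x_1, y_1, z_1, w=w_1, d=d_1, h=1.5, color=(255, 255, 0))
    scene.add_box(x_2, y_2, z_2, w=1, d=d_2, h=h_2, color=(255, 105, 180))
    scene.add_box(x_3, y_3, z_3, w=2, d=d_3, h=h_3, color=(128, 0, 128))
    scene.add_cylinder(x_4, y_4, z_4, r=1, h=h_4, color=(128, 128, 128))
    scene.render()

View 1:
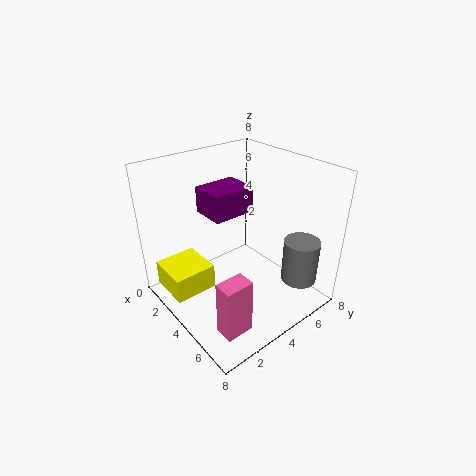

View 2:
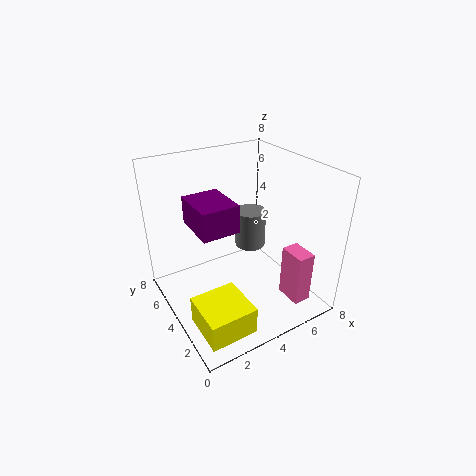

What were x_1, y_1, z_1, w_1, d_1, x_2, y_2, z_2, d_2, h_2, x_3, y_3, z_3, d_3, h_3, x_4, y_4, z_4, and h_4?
x_1 = 0.5; y_1 = 0.5; z_1 = 0.5; w_1 = 2.5; d_1 = 2.5; x_2 = 6; y_2 = 1; z_2 = 0.5; d_2 = 1.5; h_2 = 3; x_3 = 1.5; y_3 = 3; z_3 = 5; d_3 = 2.5; h_3 = 1.5; x_4 = 6.5; y_4 = 6.5; z_4 = 1.5; h_4 = 2.5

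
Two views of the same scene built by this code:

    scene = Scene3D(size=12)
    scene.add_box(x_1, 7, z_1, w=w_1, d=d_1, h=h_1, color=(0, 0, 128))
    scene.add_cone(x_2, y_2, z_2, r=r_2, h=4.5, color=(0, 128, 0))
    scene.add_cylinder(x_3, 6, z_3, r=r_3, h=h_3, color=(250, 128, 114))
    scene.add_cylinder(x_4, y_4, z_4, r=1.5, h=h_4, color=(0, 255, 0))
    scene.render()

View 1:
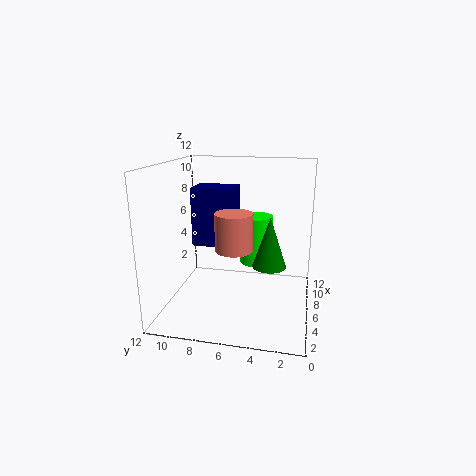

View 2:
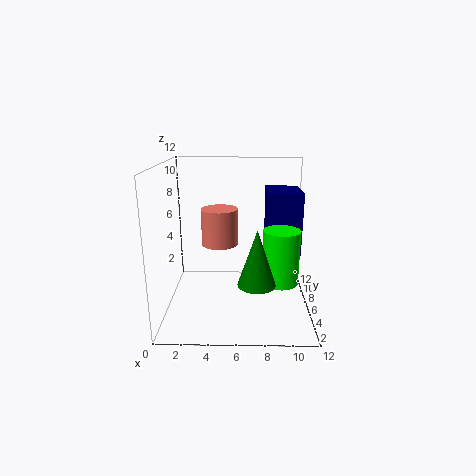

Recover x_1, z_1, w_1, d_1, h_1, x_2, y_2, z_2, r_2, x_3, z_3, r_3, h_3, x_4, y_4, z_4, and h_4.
x_1 = 8.5, z_1 = 4, w_1 = 3, d_1 = 4, h_1 = 5.5, x_2 = 7.5, y_2 = 3.5, z_2 = 3, r_2 = 1.5, x_3 = 4.5, z_3 = 5.5, r_3 = 1.5, h_3 = 3, x_4 = 9.5, y_4 = 5, z_4 = 2.5, h_4 = 4.5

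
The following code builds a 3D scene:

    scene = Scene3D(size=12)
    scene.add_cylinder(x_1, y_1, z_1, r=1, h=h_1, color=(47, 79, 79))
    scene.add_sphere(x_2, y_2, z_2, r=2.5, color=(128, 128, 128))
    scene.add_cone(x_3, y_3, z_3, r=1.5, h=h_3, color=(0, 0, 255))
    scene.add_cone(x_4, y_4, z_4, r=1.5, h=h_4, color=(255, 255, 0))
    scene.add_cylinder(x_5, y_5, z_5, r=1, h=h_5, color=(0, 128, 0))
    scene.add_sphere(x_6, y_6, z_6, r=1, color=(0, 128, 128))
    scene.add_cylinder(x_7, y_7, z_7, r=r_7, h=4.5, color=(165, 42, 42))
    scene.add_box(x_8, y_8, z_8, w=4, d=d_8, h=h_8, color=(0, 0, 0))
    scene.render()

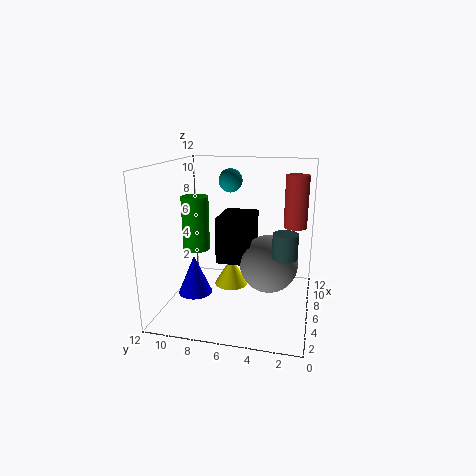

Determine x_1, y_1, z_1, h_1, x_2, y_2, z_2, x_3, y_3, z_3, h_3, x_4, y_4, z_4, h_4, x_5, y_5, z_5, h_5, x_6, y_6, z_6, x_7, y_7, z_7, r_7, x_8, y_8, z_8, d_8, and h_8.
x_1 = 5
y_1 = 2
z_1 = 5
h_1 = 2
x_2 = 7
y_2 = 3.5
z_2 = 3.5
x_3 = 6
y_3 = 10
z_3 = 0.5
h_3 = 3.5
x_4 = 7.5
y_4 = 7
z_4 = 1
h_4 = 2.5
x_5 = 3
y_5 = 8.5
z_5 = 6
h_5 = 4
x_6 = 7.5
y_6 = 7
z_6 = 10.5
x_7 = 8.5
y_7 = 1.5
z_7 = 6.5
r_7 = 1
x_8 = 6
y_8 = 5
z_8 = 3.5
d_8 = 3
h_8 = 4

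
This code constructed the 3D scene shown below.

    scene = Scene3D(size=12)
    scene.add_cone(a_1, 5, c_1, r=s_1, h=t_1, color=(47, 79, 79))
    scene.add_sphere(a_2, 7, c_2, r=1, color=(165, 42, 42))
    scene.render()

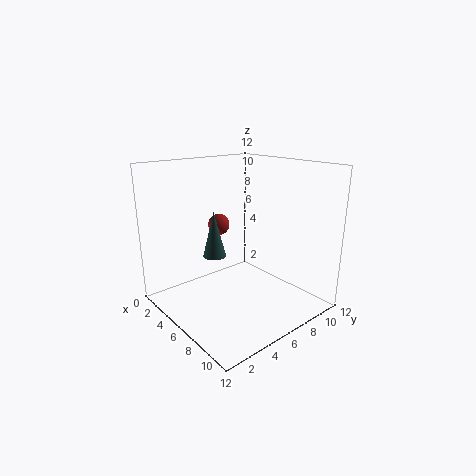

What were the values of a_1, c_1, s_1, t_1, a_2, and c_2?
a_1 = 4, c_1 = 4, s_1 = 1, t_1 = 4, a_2 = 2, c_2 = 6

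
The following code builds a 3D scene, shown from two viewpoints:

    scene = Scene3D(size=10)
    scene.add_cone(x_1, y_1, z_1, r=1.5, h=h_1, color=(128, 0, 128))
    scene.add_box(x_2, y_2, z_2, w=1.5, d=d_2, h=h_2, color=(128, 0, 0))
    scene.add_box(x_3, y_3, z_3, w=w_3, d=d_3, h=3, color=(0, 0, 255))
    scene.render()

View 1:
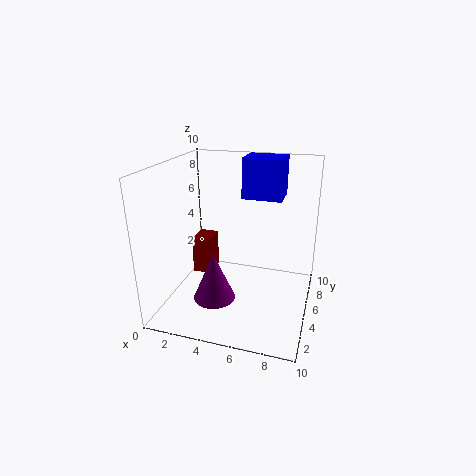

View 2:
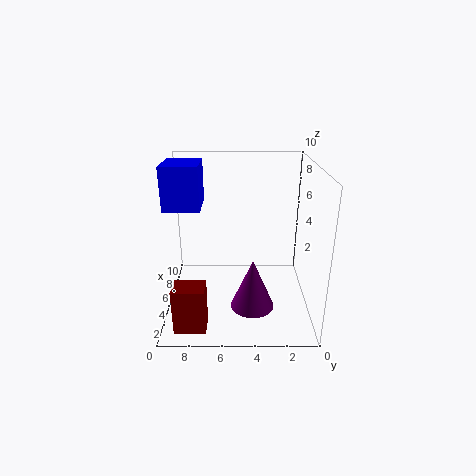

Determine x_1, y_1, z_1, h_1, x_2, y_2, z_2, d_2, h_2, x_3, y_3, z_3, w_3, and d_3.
x_1 = 3.5
y_1 = 4
z_1 = 0.5
h_1 = 3.5
x_2 = 0.5
y_2 = 7
z_2 = 0.5
d_2 = 2
h_2 = 3
x_3 = 4.5
y_3 = 7.5
z_3 = 7
w_3 = 3
d_3 = 2.5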